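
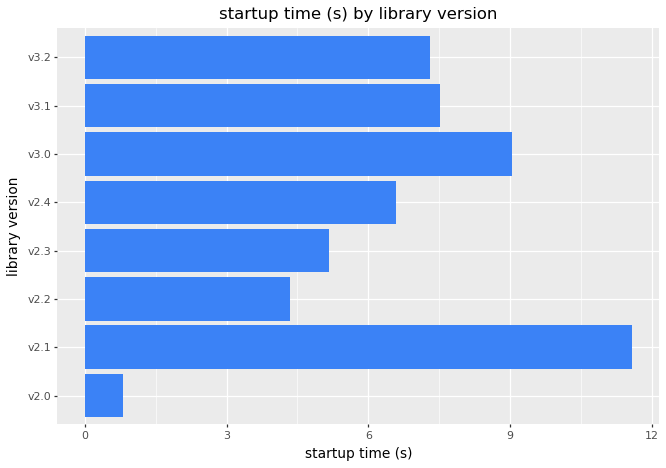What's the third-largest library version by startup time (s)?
Top 4: v2.1 ≈ 12, v3.0 ≈ 9, v3.1 ≈ 8, v3.2 ≈ 7.

v3.1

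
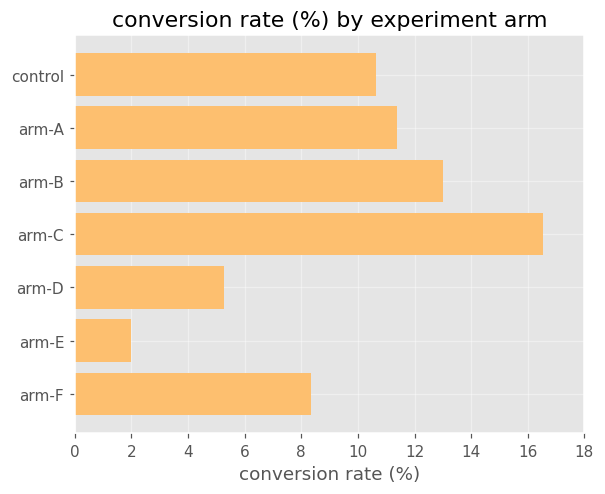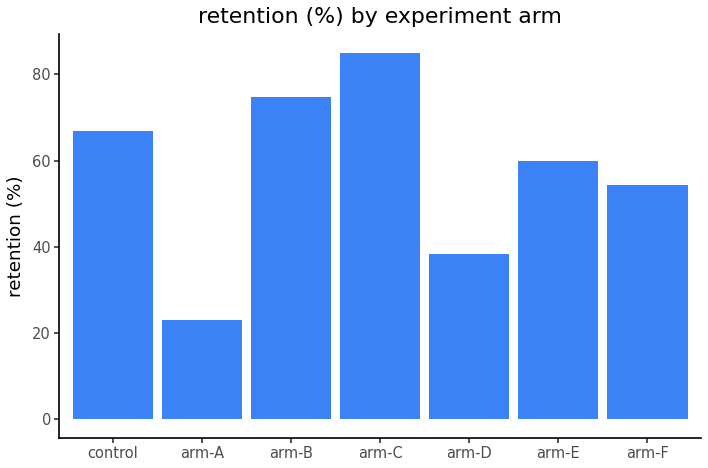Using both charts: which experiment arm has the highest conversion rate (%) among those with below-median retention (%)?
Chart 2 median retention (%) ≈ 60; below-median experiment arms: arm-A, arm-D, arm-F. Among those, arm-A has the highest conversion rate (%) (≈ 12).

arm-A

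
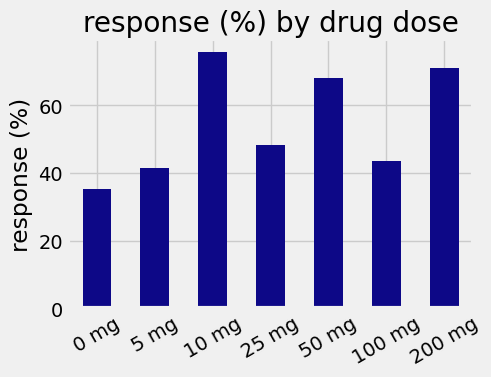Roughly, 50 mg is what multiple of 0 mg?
50 mg ≈ 70, 0 mg ≈ 40; 70/40 ≈ 1.75.

≈ 1.75×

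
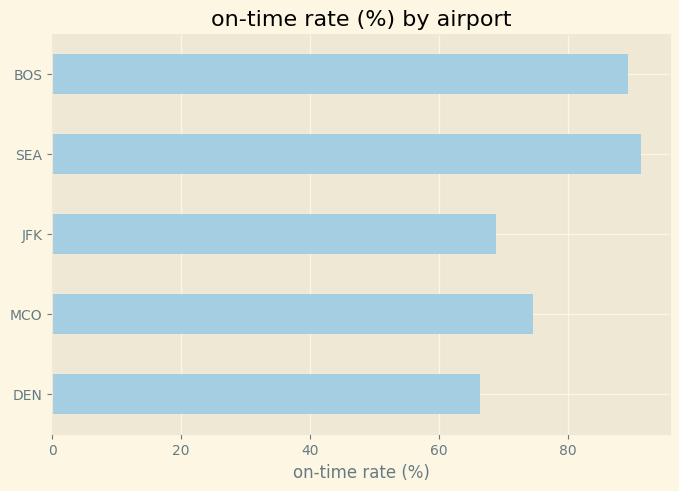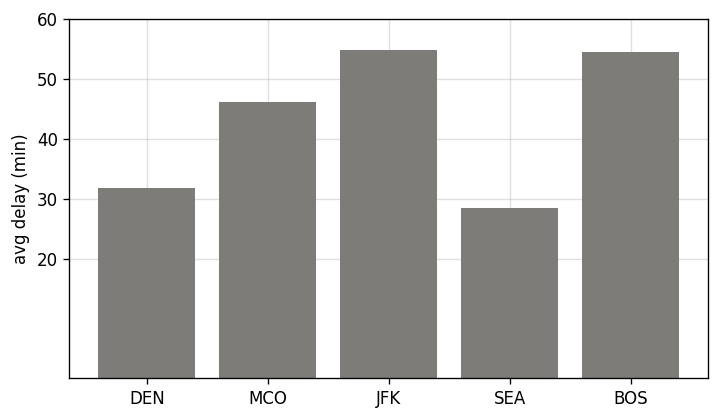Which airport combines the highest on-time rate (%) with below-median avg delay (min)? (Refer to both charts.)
Chart 2 median avg delay (min) ≈ 50; below-median airports: DEN, SEA. Among those, SEA has the highest on-time rate (%) (≈ 90).

SEA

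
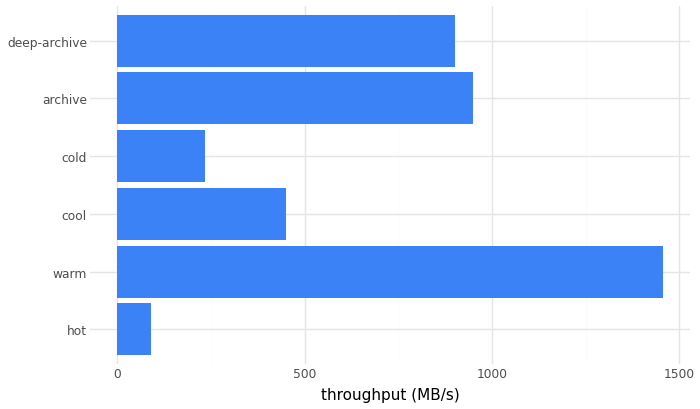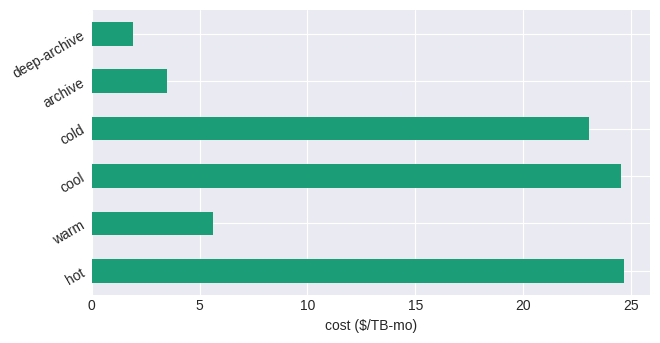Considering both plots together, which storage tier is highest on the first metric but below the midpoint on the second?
Chart 2 median cost ($/TB-mo) ≈ 15; below-median storage tiers: warm, archive, deep-archive. Among those, warm has the highest throughput (MB/s) (≈ 1400).

warm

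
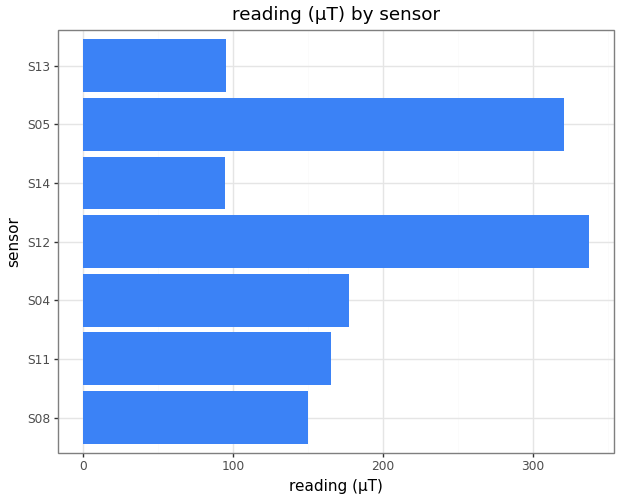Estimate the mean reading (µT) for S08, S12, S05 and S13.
≈ 225

(150 + 350 + 300 + 100) / 4 ≈ 225.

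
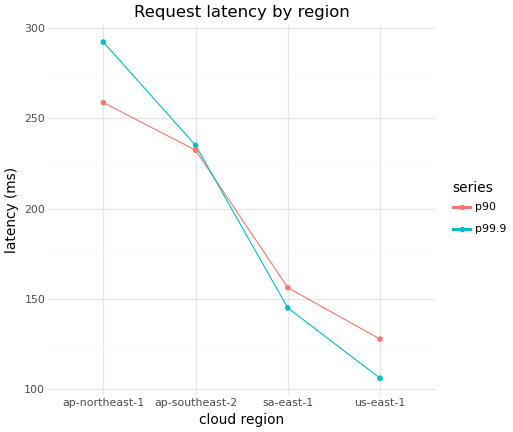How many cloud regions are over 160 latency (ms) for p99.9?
Above 160: ap-northeast-1, ap-southeast-2.

2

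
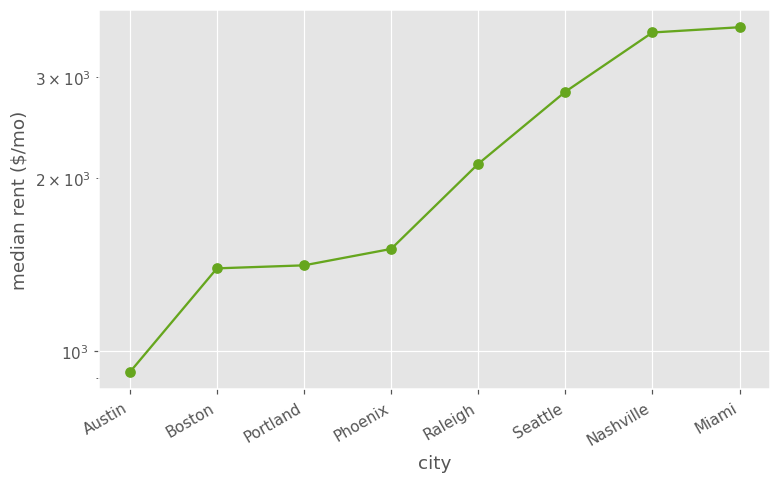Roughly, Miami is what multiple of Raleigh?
Miami ≈ 3500, Raleigh ≈ 2000; 3500/2000 ≈ 1.75.

≈ 1.75×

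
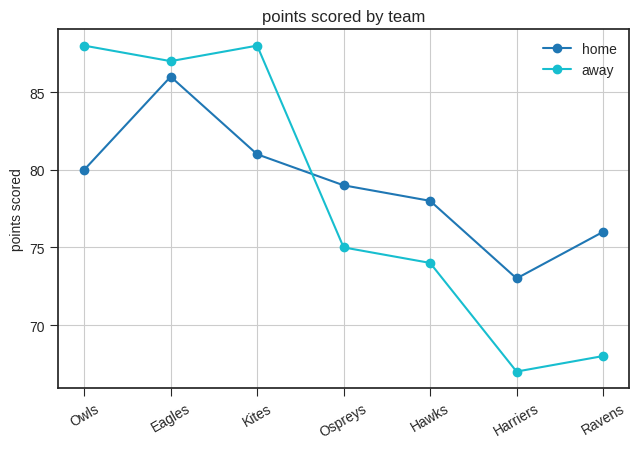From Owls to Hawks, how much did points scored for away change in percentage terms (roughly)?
Owls ≈ 88, Hawks ≈ 74; (74 − 88) / 88 ≈ -15.9%.

≈ -15.9%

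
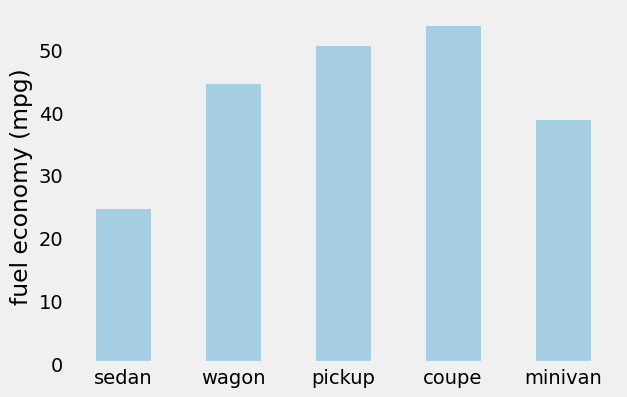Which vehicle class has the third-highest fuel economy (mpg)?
wagon

Top 4: coupe ≈ 55, pickup ≈ 50, wagon ≈ 45, minivan ≈ 40.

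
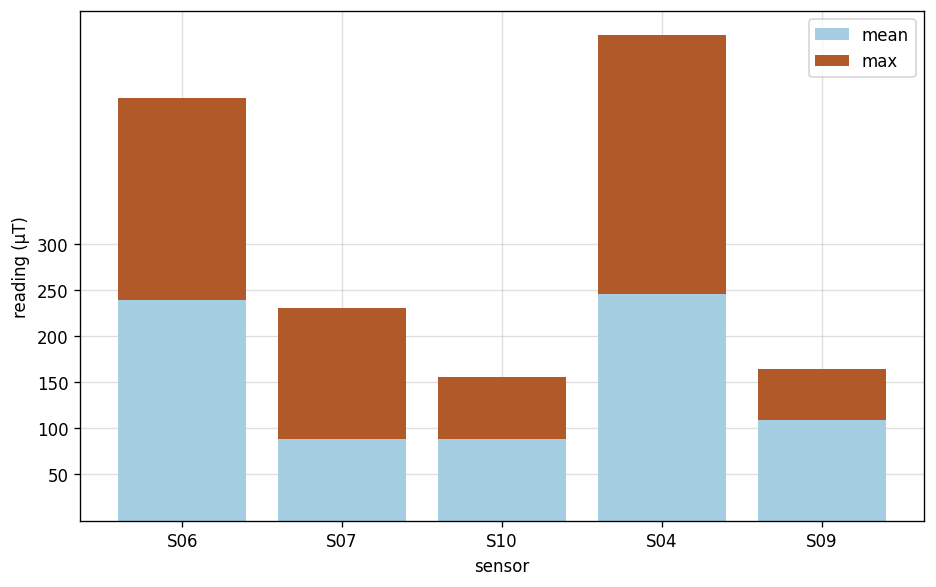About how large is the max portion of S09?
max top ≈ 150, bottom ≈ 100; segment ≈ 50.

≈ 50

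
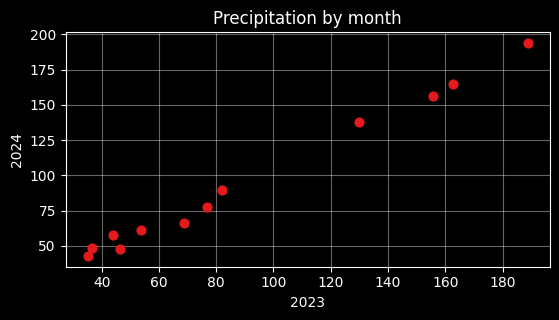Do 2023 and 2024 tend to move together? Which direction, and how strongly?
positive, strong

Points are positively correlated; strong (|r| ≈ 1.0).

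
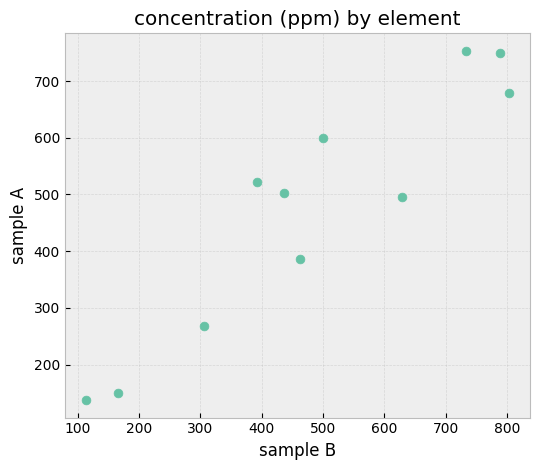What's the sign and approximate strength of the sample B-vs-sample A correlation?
Points are positively correlated; strong (|r| ≈ 0.9).

positive, strong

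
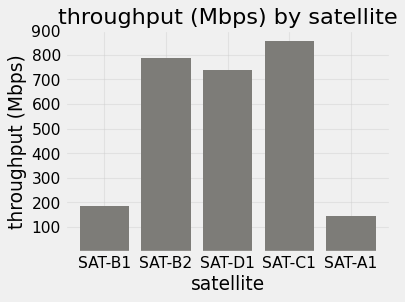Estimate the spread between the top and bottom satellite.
Max SAT-C1 ≈ 900, min SAT-A1 ≈ 100; range ≈ 800.

≈ 800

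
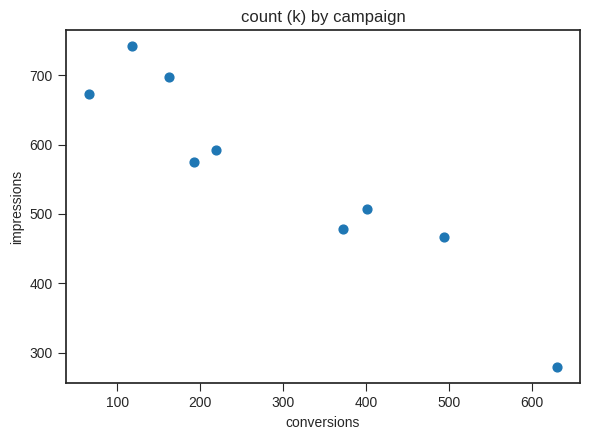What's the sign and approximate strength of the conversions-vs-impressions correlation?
Points are negatively correlated; strong (|r| ≈ 0.9).

negative, strong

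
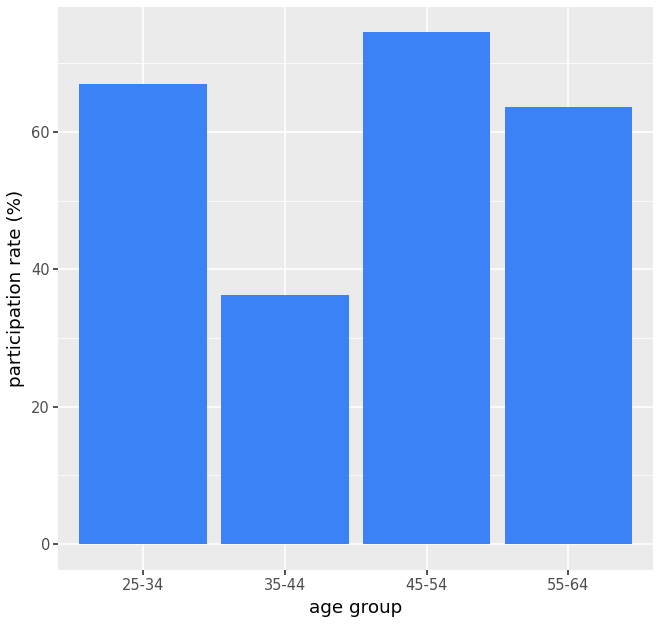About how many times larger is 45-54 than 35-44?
≈ 1.75×

45-54 ≈ 70, 35-44 ≈ 40; 70/40 ≈ 1.75.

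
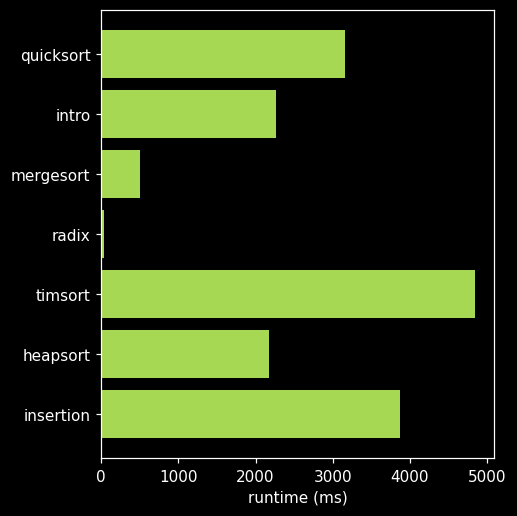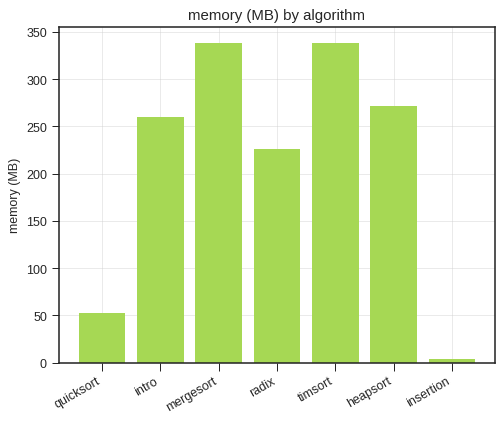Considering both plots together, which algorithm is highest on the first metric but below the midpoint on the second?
Chart 2 median memory (MB) ≈ 250; below-median algorithms: quicksort, radix, insertion. Among those, insertion has the highest runtime (ms) (≈ 4000).

insertion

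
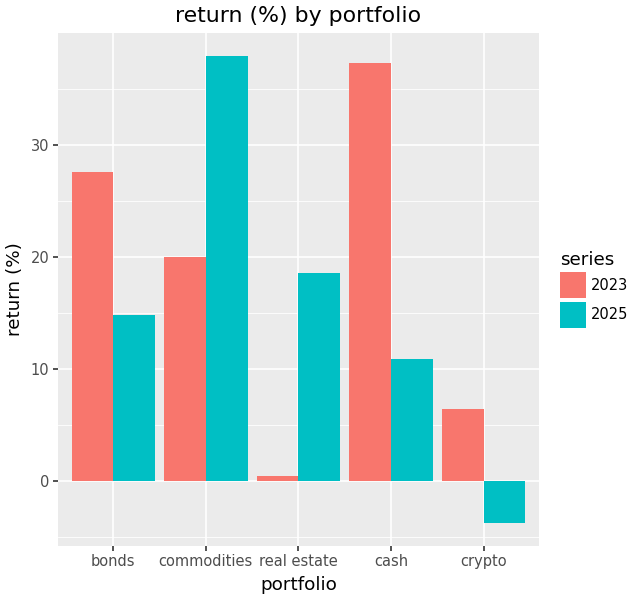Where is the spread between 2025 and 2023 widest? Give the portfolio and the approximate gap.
cash: 2025 ≈ 10, 2023 ≈ 35 → gap ≈ 25. Next-largest (real estate) is only ≈ 20.

cash, ≈ 25 %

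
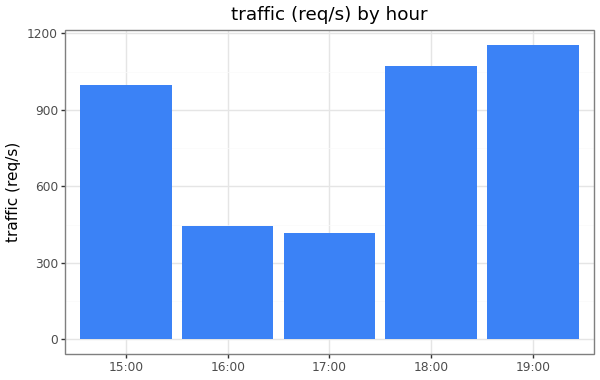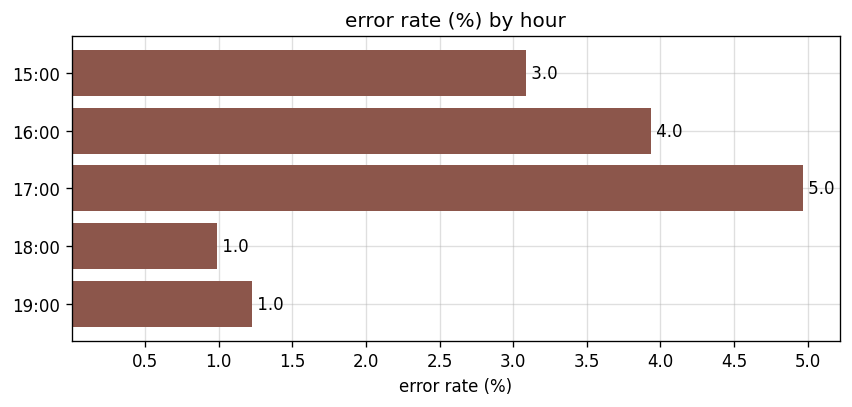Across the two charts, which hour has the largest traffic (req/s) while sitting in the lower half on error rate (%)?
Chart 2 median error rate (%) ≈ 3; below-median hours: 18:00, 19:00. Among those, 19:00 has the highest traffic (req/s) (≈ 1200).

19:00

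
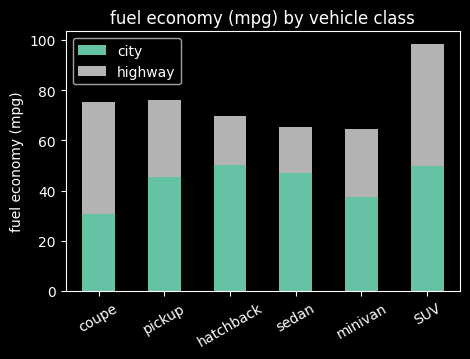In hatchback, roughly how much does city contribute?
city top ≈ 50, bottom ≈ 0; segment ≈ 50.

≈ 50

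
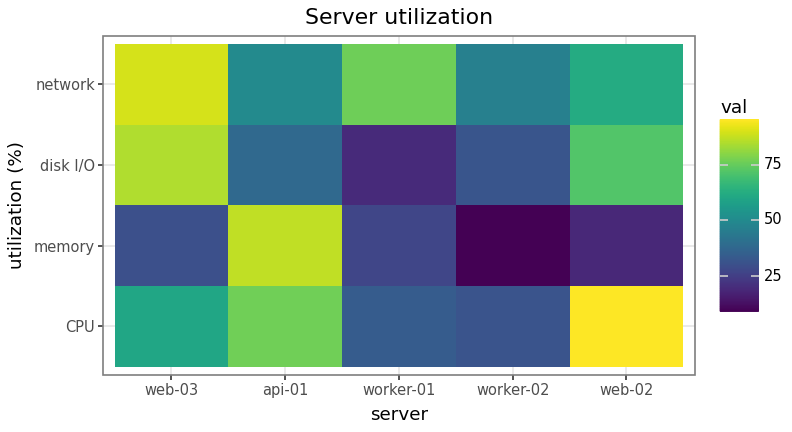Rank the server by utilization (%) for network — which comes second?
Top 3 for network: web-03 ≈ 90, worker-01 ≈ 80, web-02 ≈ 60.

worker-01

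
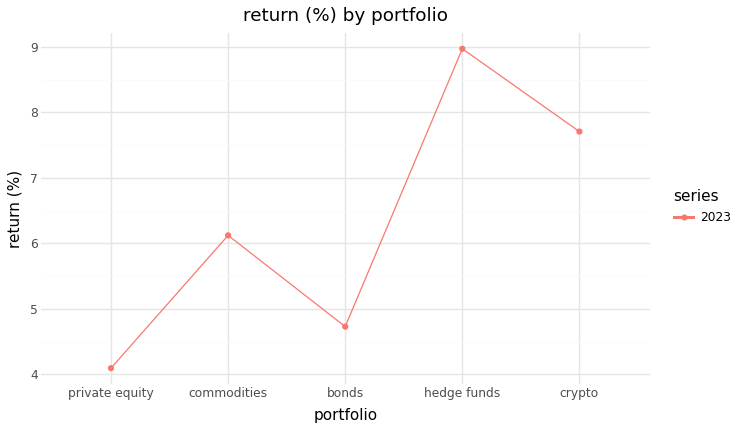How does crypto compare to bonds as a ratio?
crypto ≈ 7.5, bonds ≈ 4.5; 7.5/4.5 ≈ 1.67.

≈ 1.67×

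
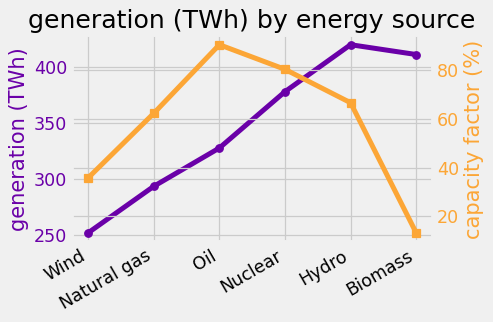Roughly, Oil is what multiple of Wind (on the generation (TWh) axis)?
≈ 1.23×

Oil ≈ 320, Wind ≈ 260; 320/260 ≈ 1.23.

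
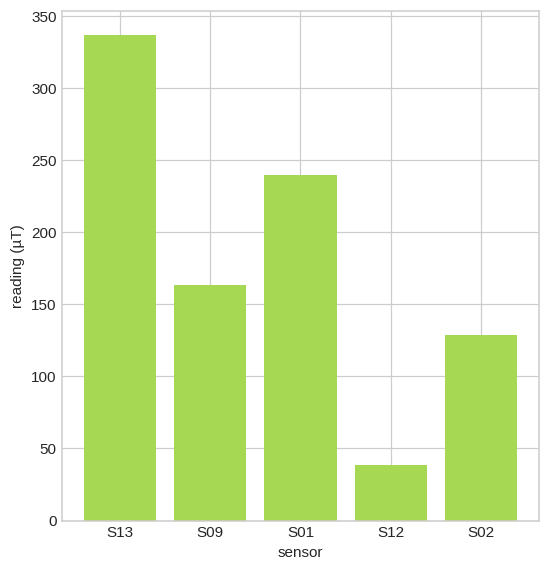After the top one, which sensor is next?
S01

Top 3: S13 ≈ 350, S01 ≈ 250, S09 ≈ 150.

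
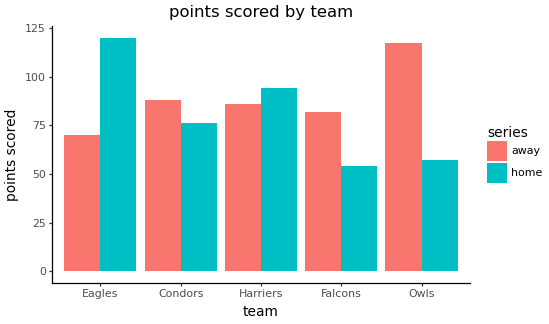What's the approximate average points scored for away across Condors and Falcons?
(90 + 80) / 2 ≈ 85.

≈ 85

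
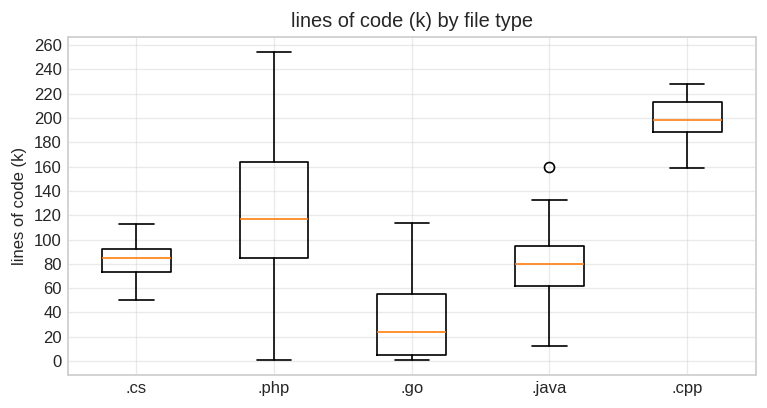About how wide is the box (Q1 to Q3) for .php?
≈ 80

Q3 ≈ 160, Q1 ≈ 80; IQR ≈ 80.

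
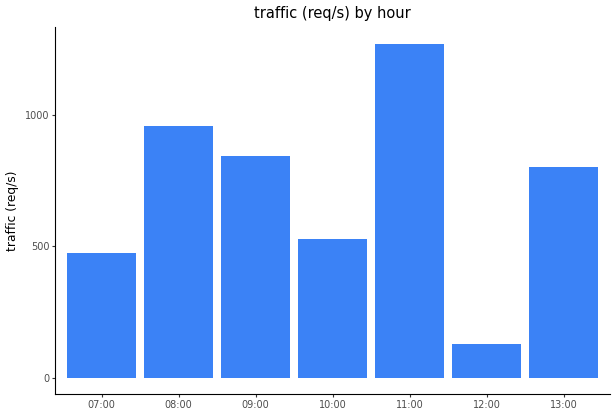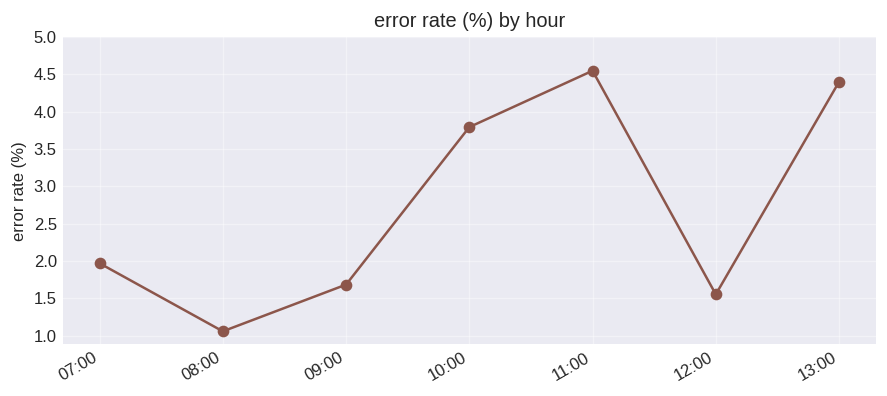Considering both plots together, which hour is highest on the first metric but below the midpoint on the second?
08:00

Chart 2 median error rate (%) ≈ 2; below-median hours: 08:00, 09:00, 12:00. Among those, 08:00 has the highest traffic (req/s) (≈ 1000).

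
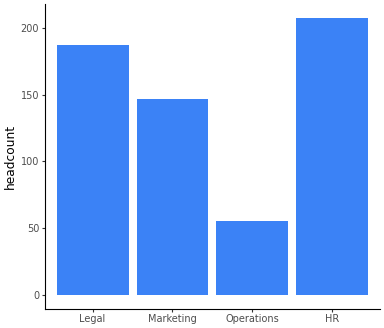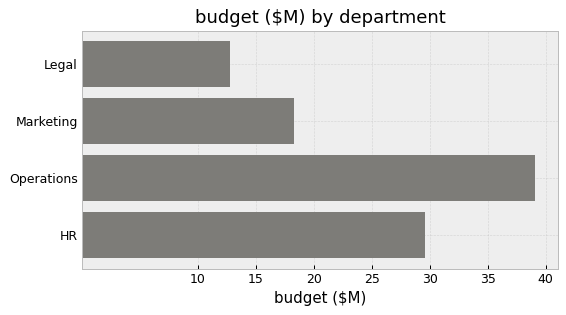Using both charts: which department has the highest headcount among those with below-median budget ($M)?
Chart 2 median budget ($M) ≈ 25; below-median departments: Legal, Marketing. Among those, Legal has the highest headcount (≈ 180).

Legal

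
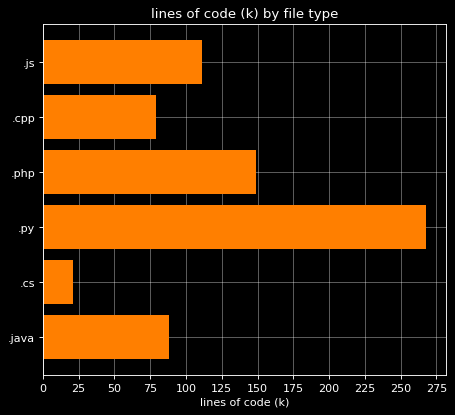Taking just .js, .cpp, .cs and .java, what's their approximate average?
(100 + 75 + 25 + 100) / 4 ≈ 75.

≈ 75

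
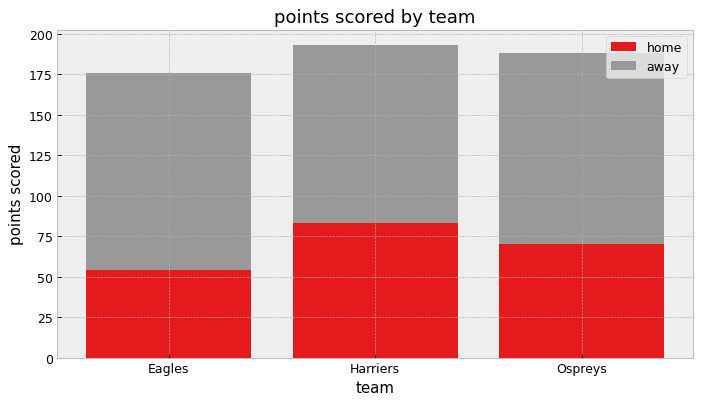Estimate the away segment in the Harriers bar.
away top ≈ 200, bottom ≈ 80; segment ≈ 120.

≈ 120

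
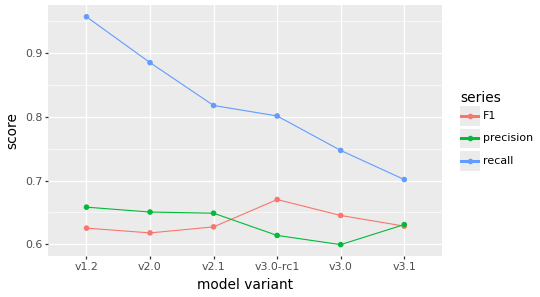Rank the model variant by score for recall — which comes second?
v2.0

Top 3 for recall: v1.2 ≈ 0.95, v2.0 ≈ 0.90, v2.1 ≈ 0.80.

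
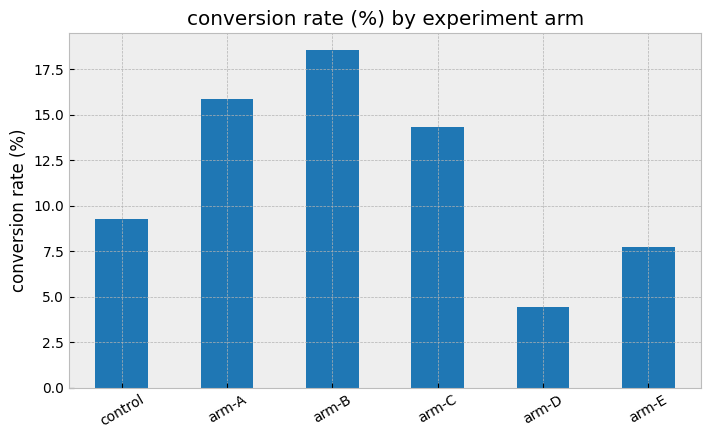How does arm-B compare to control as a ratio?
≈ 1.8×

arm-B ≈ 18, control ≈ 10; 18/10 ≈ 1.8.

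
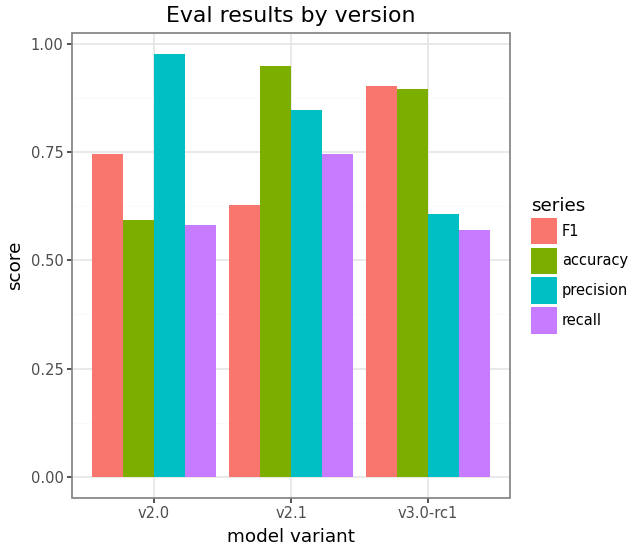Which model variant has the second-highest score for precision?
Top 3 for precision: v2.0 ≈ 1.0, v2.1 ≈ 0.8, v3.0-rc1 ≈ 0.6.

v2.1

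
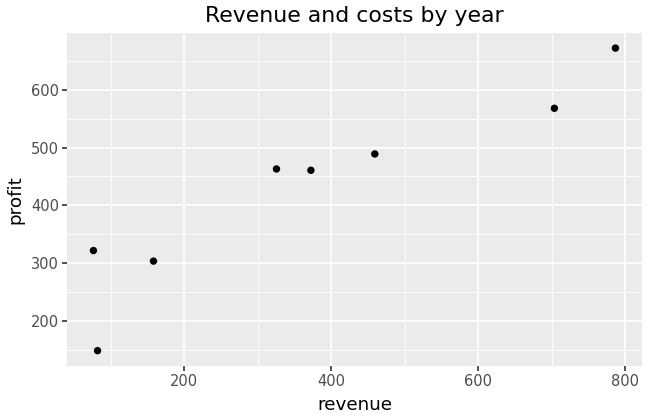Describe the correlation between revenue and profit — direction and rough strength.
Points are positively correlated; strong (|r| ≈ 0.9).

positive, strong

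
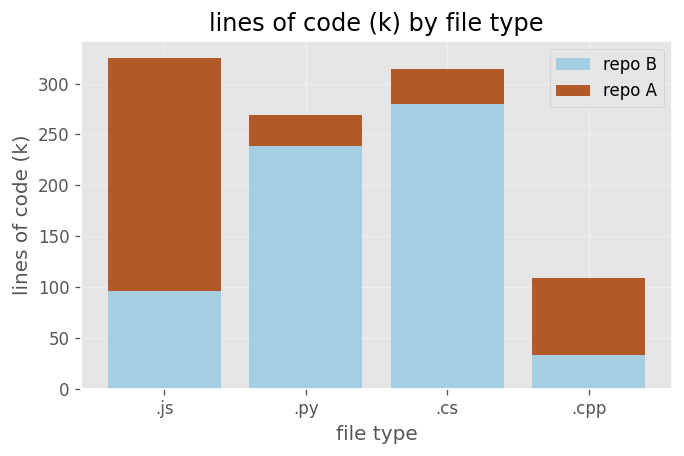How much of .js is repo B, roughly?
≈ 100

repo B top ≈ 100, bottom ≈ 0; segment ≈ 100.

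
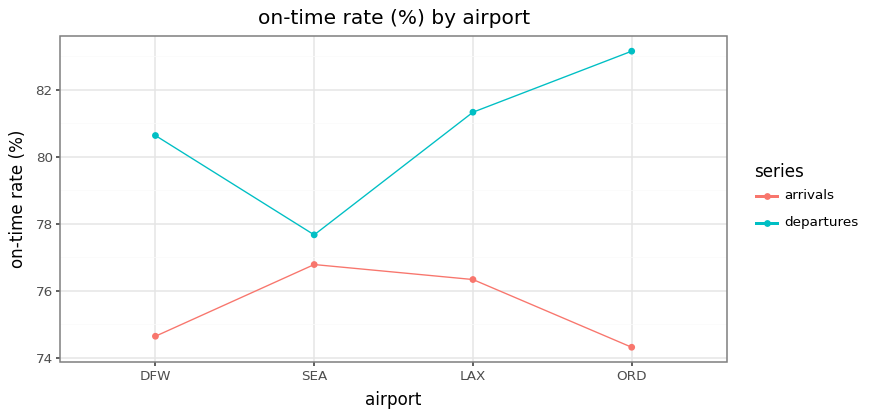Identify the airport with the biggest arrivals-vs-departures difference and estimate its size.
ORD, ≈ 9 %

ORD: arrivals ≈ 74, departures ≈ 83 → gap ≈ 9. Next-largest (DFW) is only ≈ 6.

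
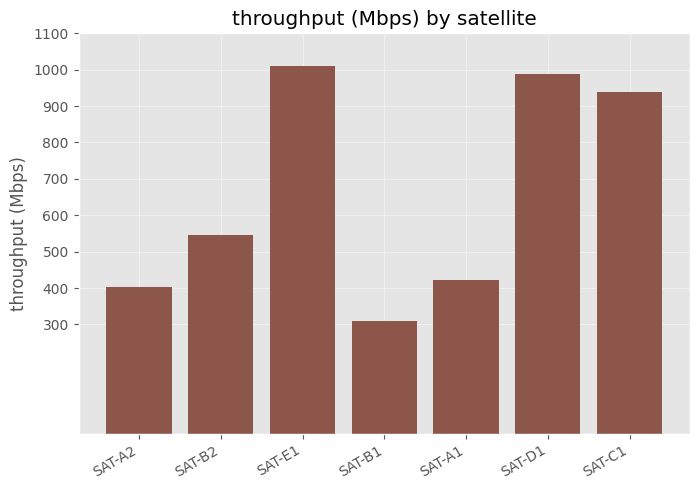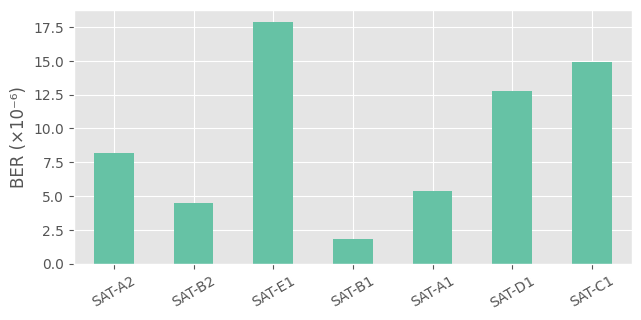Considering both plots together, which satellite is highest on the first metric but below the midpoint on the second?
SAT-B2

Chart 2 median BER (×10⁻⁶) ≈ 8; below-median satellites: SAT-B2, SAT-B1, SAT-A1. Among those, SAT-B2 has the highest throughput (Mbps) (≈ 500).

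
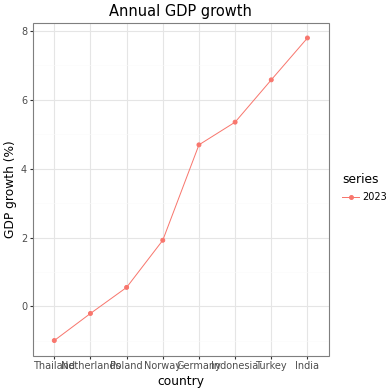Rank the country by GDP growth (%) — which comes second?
Turkey

Top 3: India ≈ 8, Turkey ≈ 7, Indonesia ≈ 5.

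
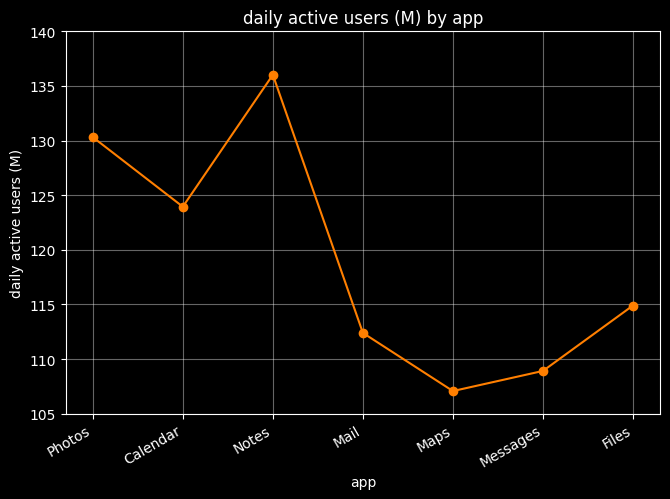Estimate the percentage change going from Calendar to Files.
Calendar ≈ 125, Files ≈ 115; (115 − 125) / 125 ≈ -8%.

≈ -8%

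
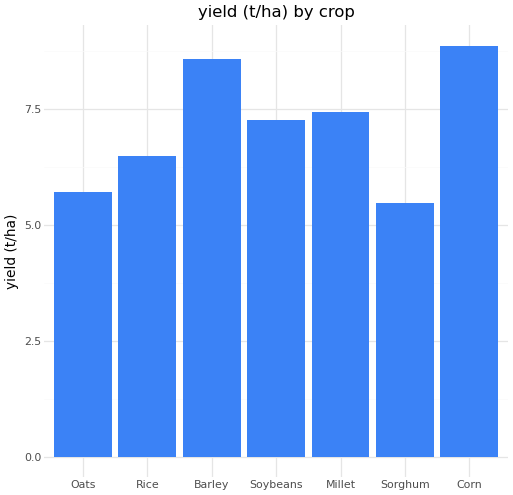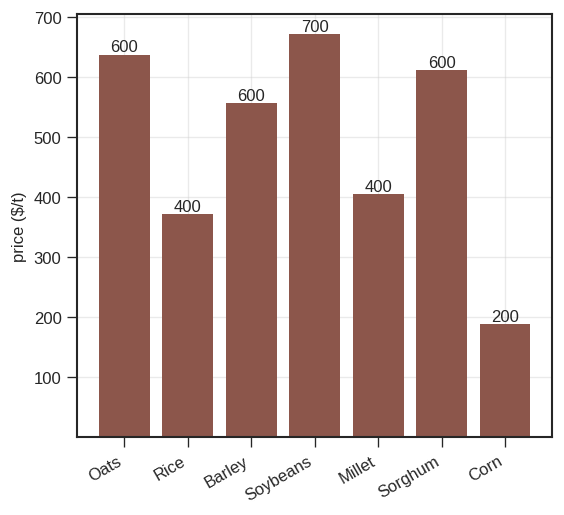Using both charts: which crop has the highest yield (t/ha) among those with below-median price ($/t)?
Corn

Chart 2 median price ($/t) ≈ 600; below-median crops: Rice, Millet, Corn. Among those, Corn has the highest yield (t/ha) (≈ 9).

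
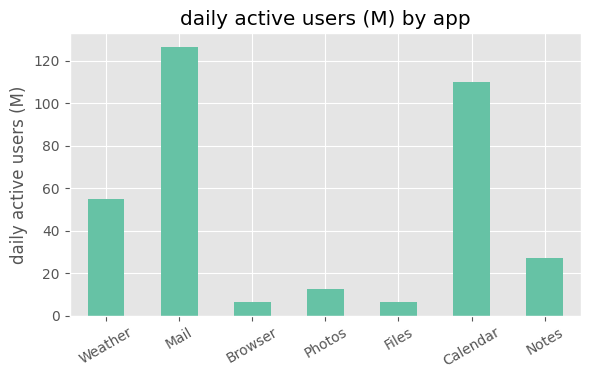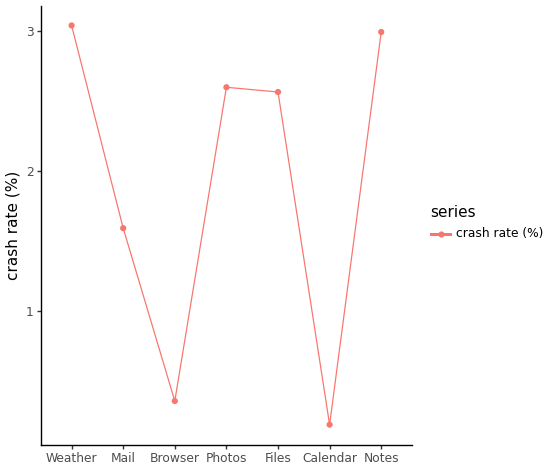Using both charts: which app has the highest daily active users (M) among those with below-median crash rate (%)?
Mail

Chart 2 median crash rate (%) ≈ 2.5; below-median apps: Mail, Browser, Calendar. Among those, Mail has the highest daily active users (M) (≈ 120).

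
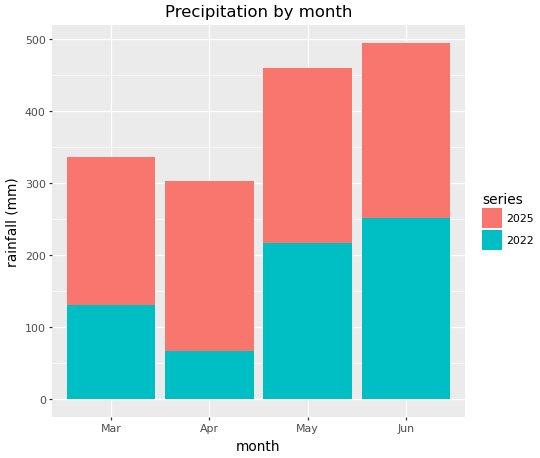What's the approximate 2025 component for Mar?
2025 top ≈ 350, bottom ≈ 150; segment ≈ 200.

≈ 200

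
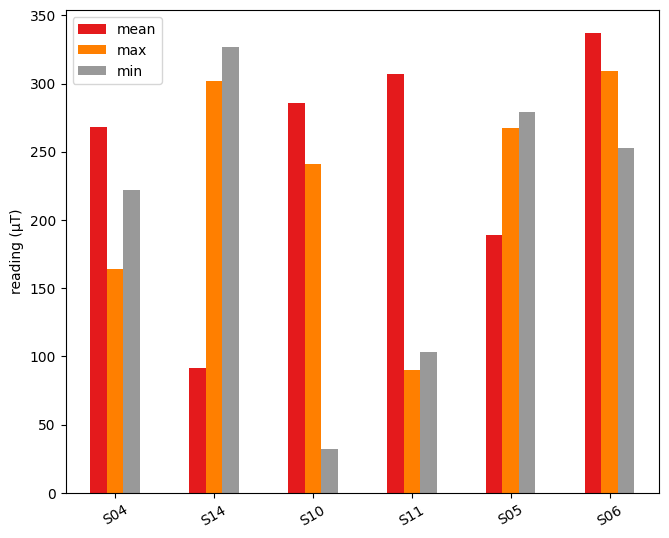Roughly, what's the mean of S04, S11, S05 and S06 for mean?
≈ 275

(250 + 300 + 200 + 350) / 4 ≈ 275.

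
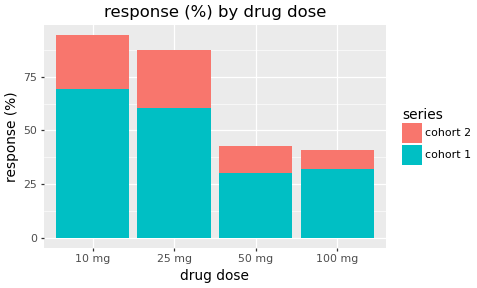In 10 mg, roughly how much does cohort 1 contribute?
≈ 70

cohort 1 top ≈ 70, bottom ≈ 0; segment ≈ 70.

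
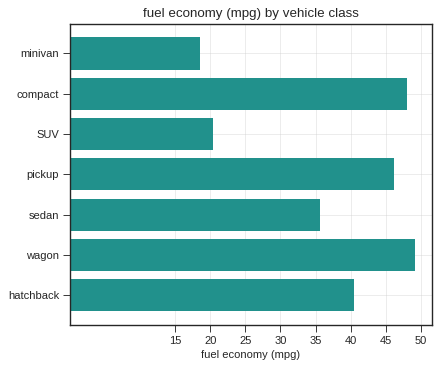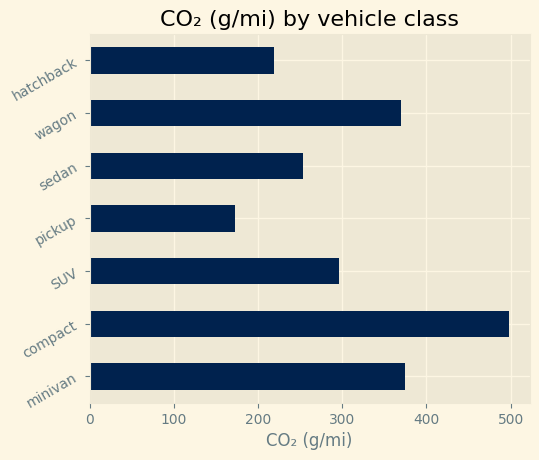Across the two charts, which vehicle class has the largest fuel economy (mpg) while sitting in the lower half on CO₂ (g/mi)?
Chart 2 median CO₂ (g/mi) ≈ 300; below-median vehicle classes: pickup, sedan, hatchback. Among those, pickup has the highest fuel economy (mpg) (≈ 45).

pickup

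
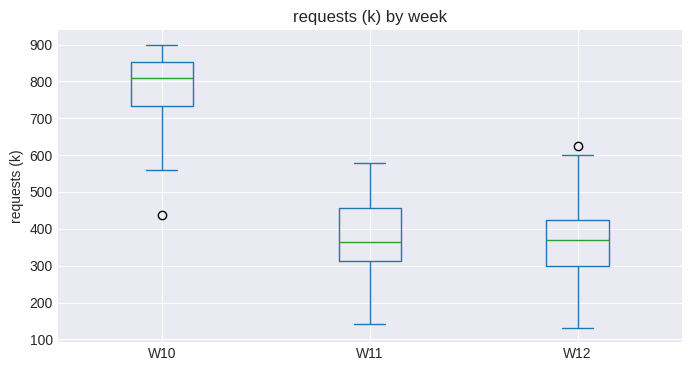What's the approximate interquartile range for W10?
≈ 100

Q3 ≈ 850, Q1 ≈ 750; IQR ≈ 100.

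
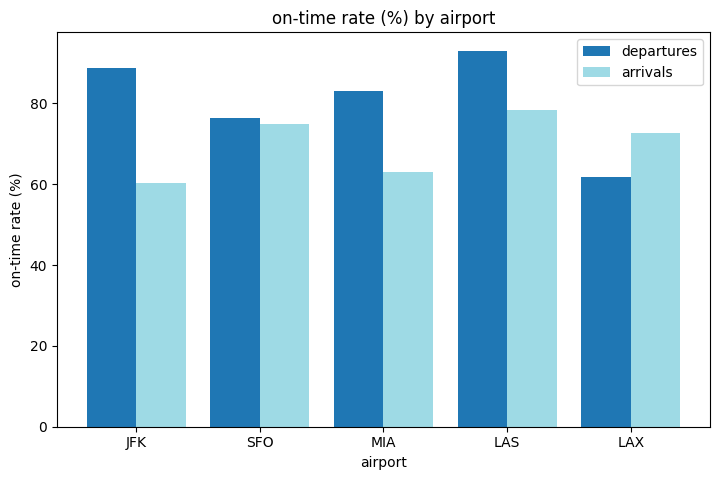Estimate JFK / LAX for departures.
JFK ≈ 90, LAX ≈ 60; 90/60 ≈ 1.5.

≈ 1.5×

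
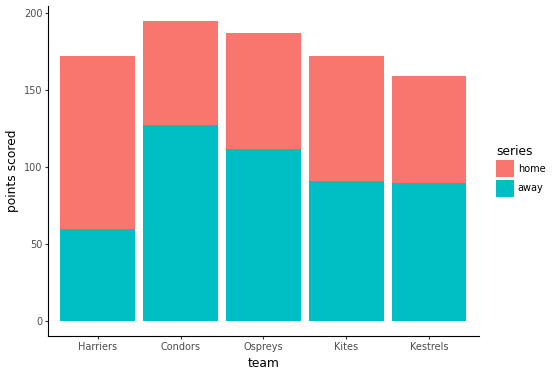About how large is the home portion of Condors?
≈ 80

home top ≈ 200, bottom ≈ 120; segment ≈ 80.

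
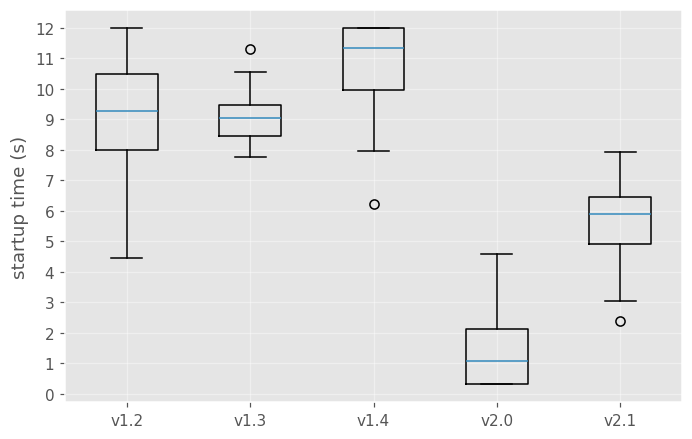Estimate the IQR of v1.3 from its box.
≈ 1

Q3 ≈ 9, Q1 ≈ 8; IQR ≈ 1.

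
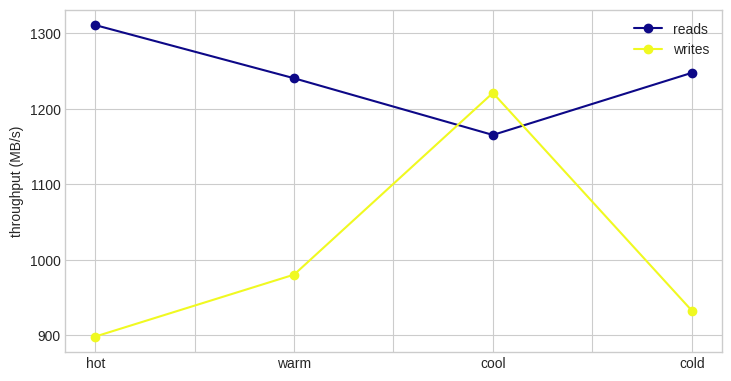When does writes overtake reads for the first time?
cool

warm: writes ≈ 1000 vs reads ≈ 1250 (not yet); cool: writes ≈ 1200 vs reads ≈ 1150 (first crossover).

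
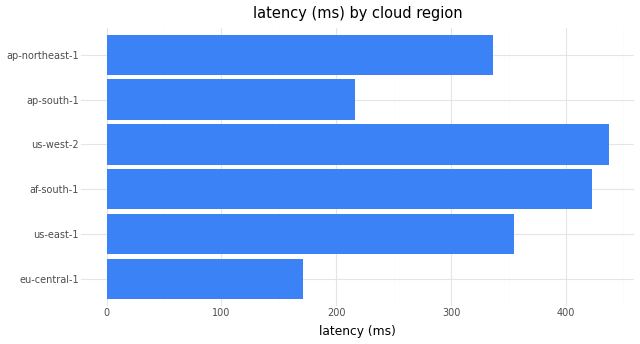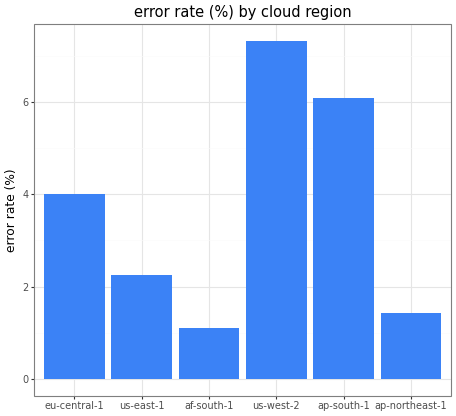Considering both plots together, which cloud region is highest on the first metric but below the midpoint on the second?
Chart 2 median error rate (%) ≈ 3; below-median cloud regions: us-east-1, af-south-1, ap-northeast-1. Among those, af-south-1 has the highest latency (ms) (≈ 400).

af-south-1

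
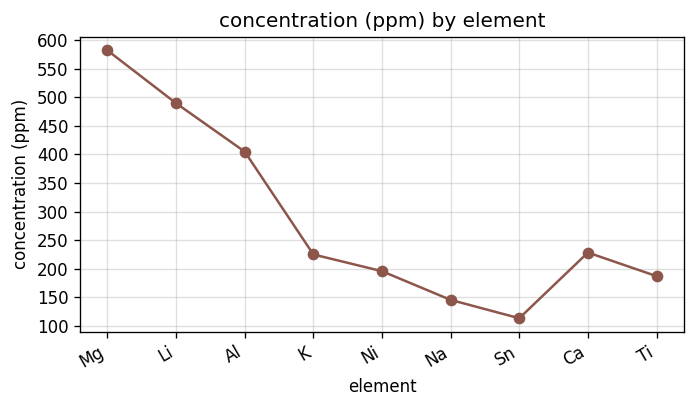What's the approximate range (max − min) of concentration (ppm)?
≈ 500

Max Mg ≈ 600, min Sn ≈ 100; range ≈ 500.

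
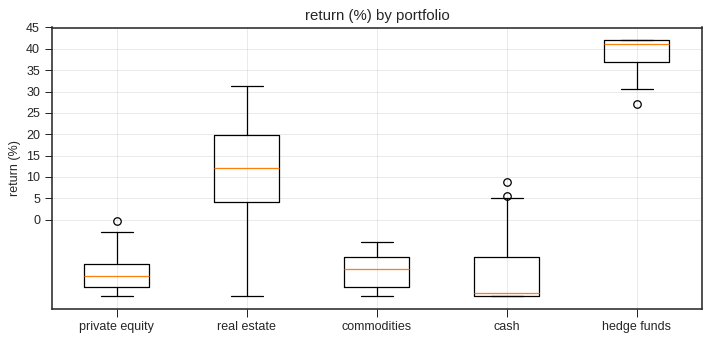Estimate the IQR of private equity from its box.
Q3 ≈ -10, Q1 ≈ -15; IQR ≈ 5.

≈ 5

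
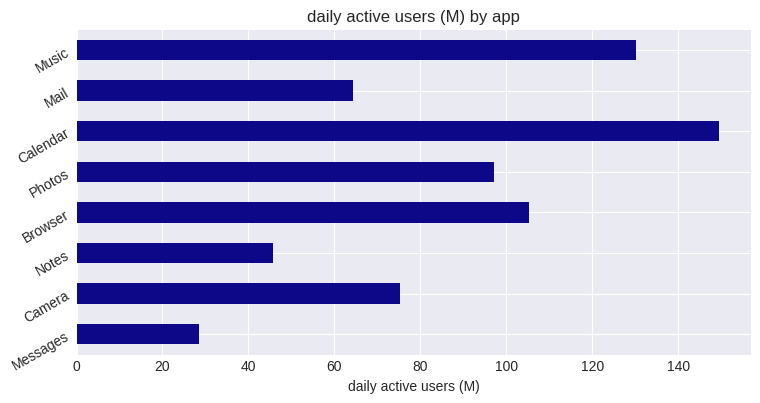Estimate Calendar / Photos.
Calendar ≈ 140, Photos ≈ 100; 140/100 ≈ 1.4.

≈ 1.4×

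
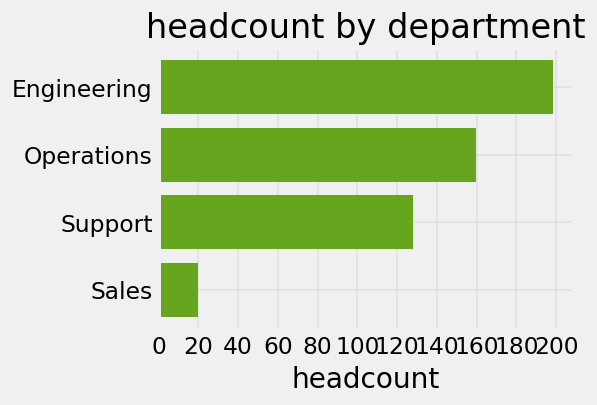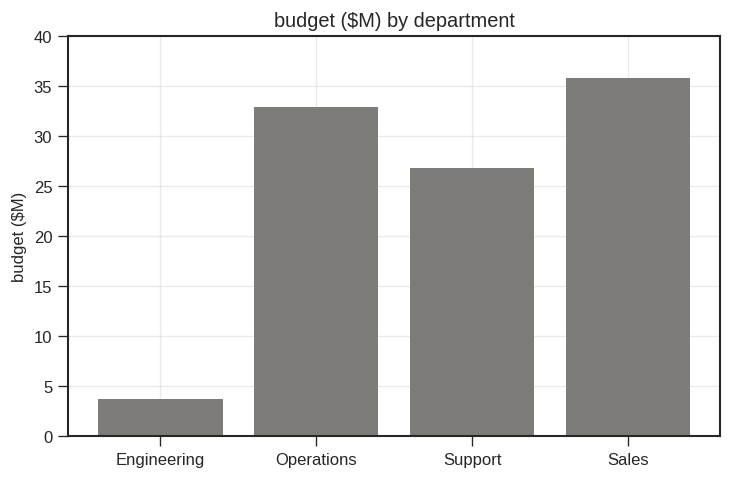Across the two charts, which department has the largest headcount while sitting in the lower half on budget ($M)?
Engineering

Chart 2 median budget ($M) ≈ 30; below-median departments: Engineering, Support. Among those, Engineering has the highest headcount (≈ 200).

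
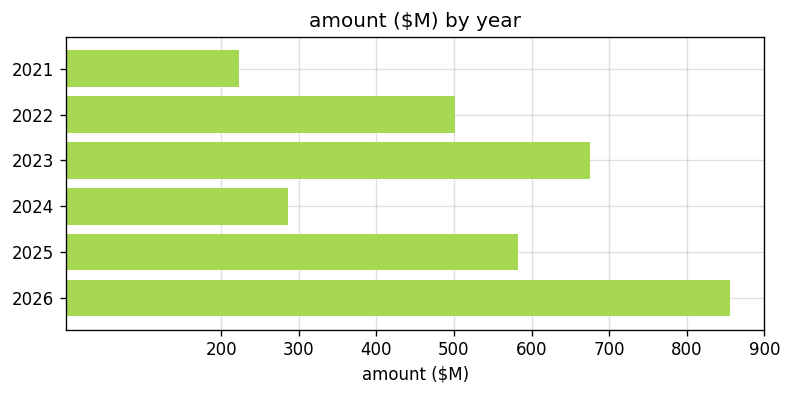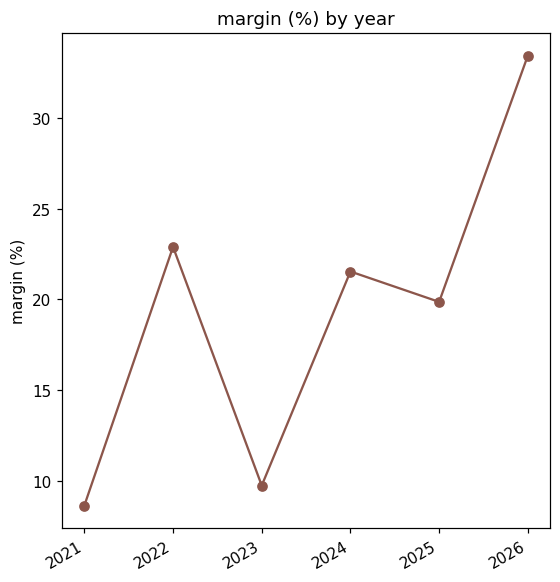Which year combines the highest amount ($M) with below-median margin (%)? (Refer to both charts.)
2023

Chart 2 median margin (%) ≈ 20; below-median years: 2021, 2023, 2025. Among those, 2023 has the highest amount ($M) (≈ 700).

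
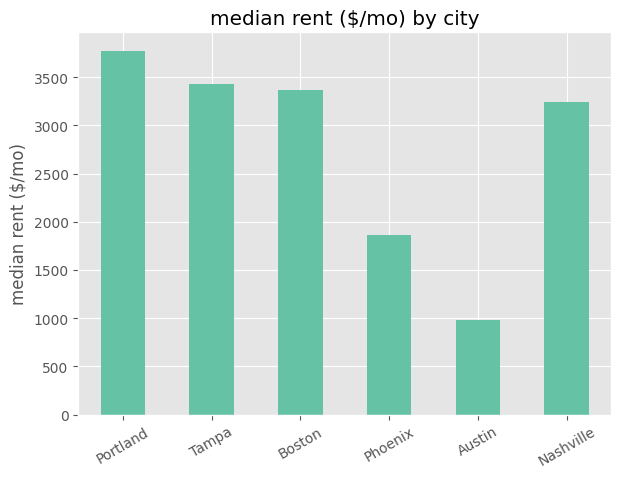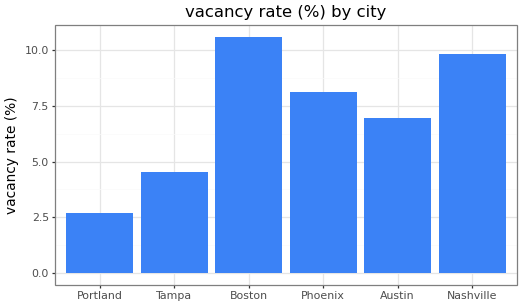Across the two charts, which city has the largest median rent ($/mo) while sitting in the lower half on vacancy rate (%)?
Chart 2 median vacancy rate (%) ≈ 8; below-median cities: Portland, Tampa, Austin. Among those, Portland has the highest median rent ($/mo) (≈ 4000).

Portland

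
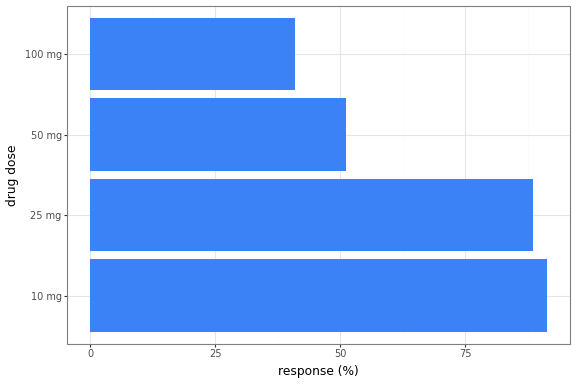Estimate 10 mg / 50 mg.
≈ 1.8×

10 mg ≈ 90, 50 mg ≈ 50; 90/50 ≈ 1.8.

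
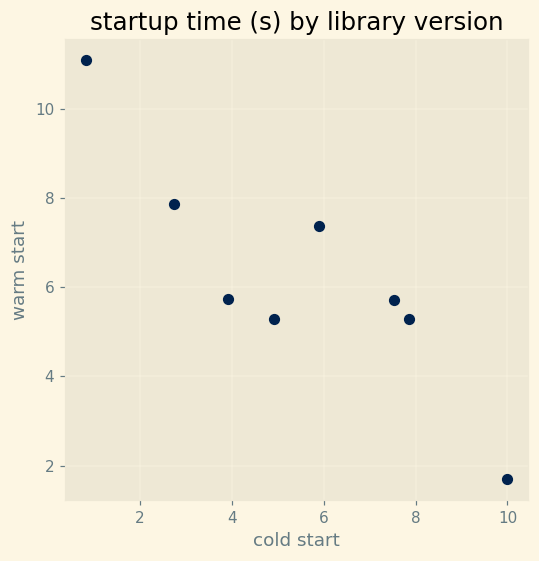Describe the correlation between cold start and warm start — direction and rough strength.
Points are negatively correlated; strong (|r| ≈ 0.9).

negative, strong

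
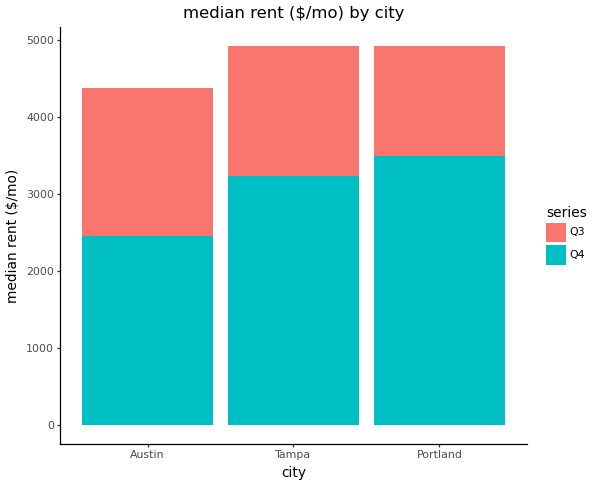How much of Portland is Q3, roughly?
≈ 1500

Q3 top ≈ 5000, bottom ≈ 3500; segment ≈ 1500.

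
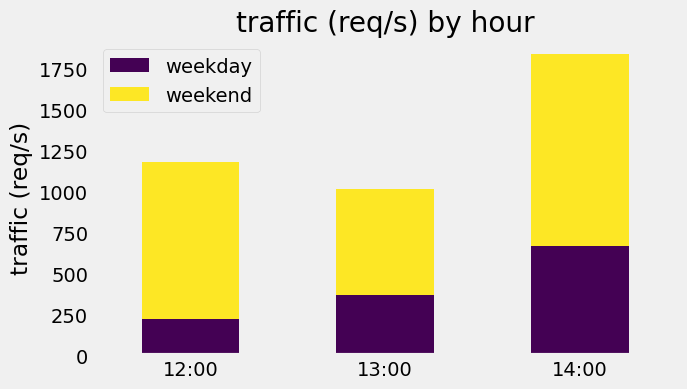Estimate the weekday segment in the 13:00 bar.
≈ 400

weekday top ≈ 400, bottom ≈ 0; segment ≈ 400.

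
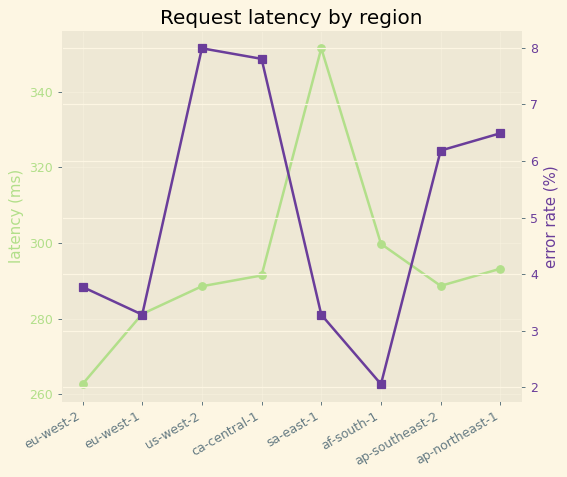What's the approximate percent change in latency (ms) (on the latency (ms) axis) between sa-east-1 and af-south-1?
sa-east-1 ≈ 350, af-south-1 ≈ 300; (300 − 350) / 350 ≈ -14.3%.

≈ -14.3%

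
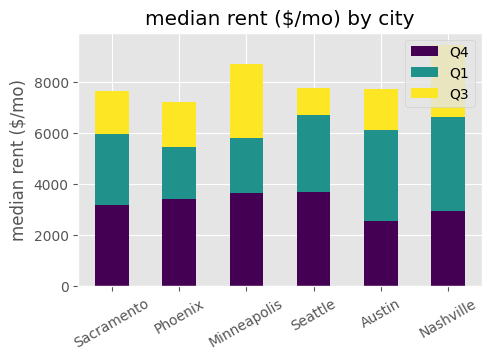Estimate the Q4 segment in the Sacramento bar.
Q4 top ≈ 3000, bottom ≈ 0; segment ≈ 3000.

≈ 3000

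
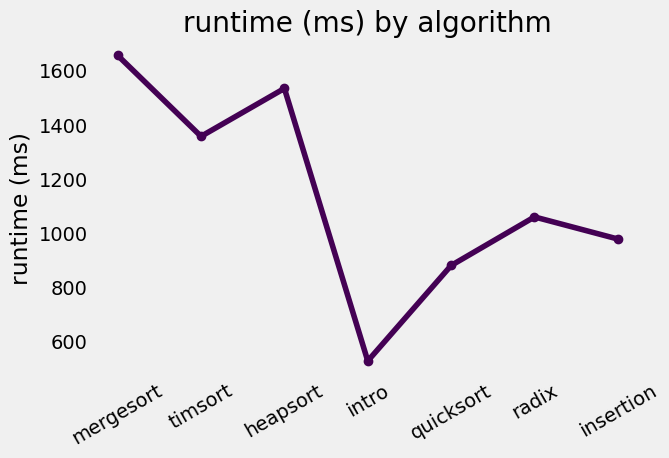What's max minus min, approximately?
Max mergesort ≈ 1700, min intro ≈ 500; range ≈ 1200.

≈ 1200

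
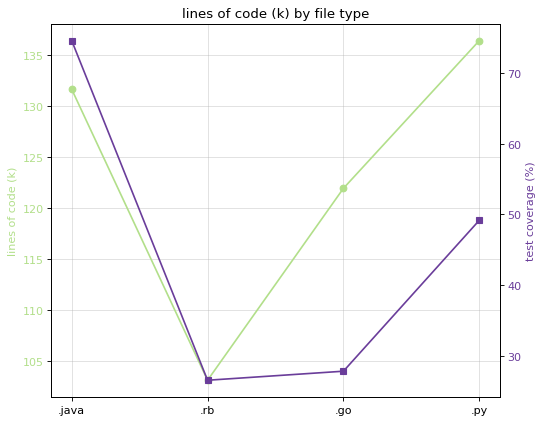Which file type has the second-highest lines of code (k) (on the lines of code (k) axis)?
.java

Top 3 (on the lines of code (k) axis): .py ≈ 135, .java ≈ 130, .go ≈ 120.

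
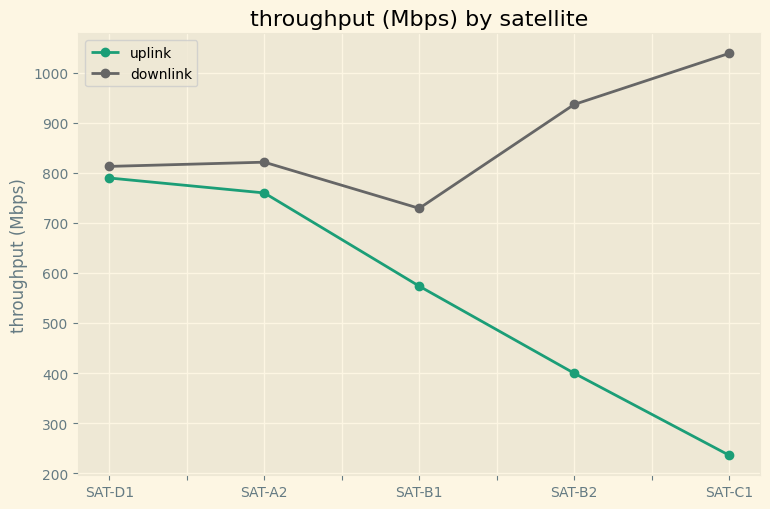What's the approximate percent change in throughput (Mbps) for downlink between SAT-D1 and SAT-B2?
≈ +12.5%

SAT-D1 ≈ 800, SAT-B2 ≈ 900; (900 − 800) / 800 ≈ +12.5%.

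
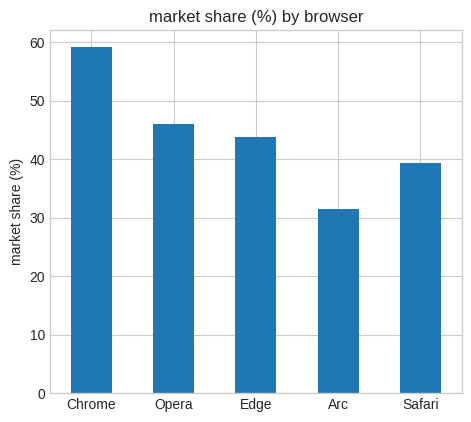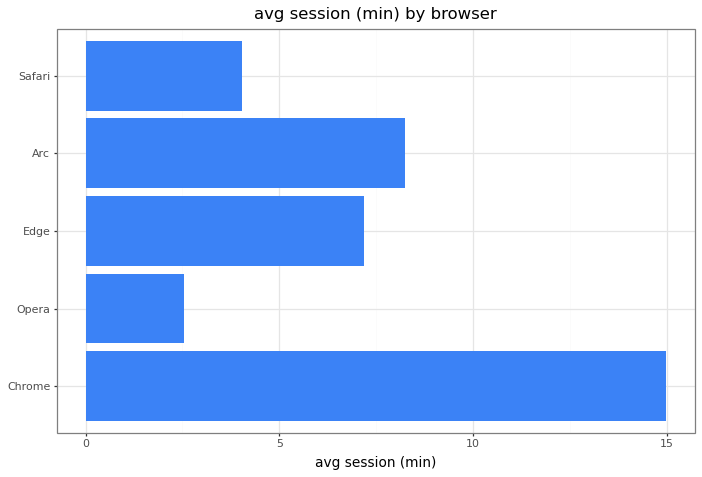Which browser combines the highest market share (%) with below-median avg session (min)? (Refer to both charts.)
Opera

Chart 2 median avg session (min) ≈ 8; below-median browsers: Opera, Safari. Among those, Opera has the highest market share (%) (≈ 50).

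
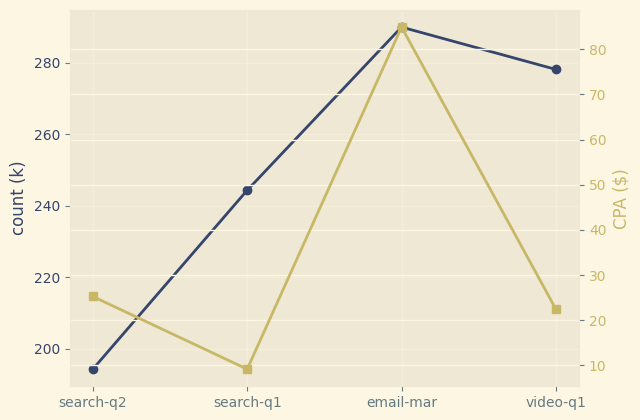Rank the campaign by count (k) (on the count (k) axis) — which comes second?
Top 3 (on the count (k) axis): email-mar ≈ 290, video-q1 ≈ 280, search-q1 ≈ 240.

video-q1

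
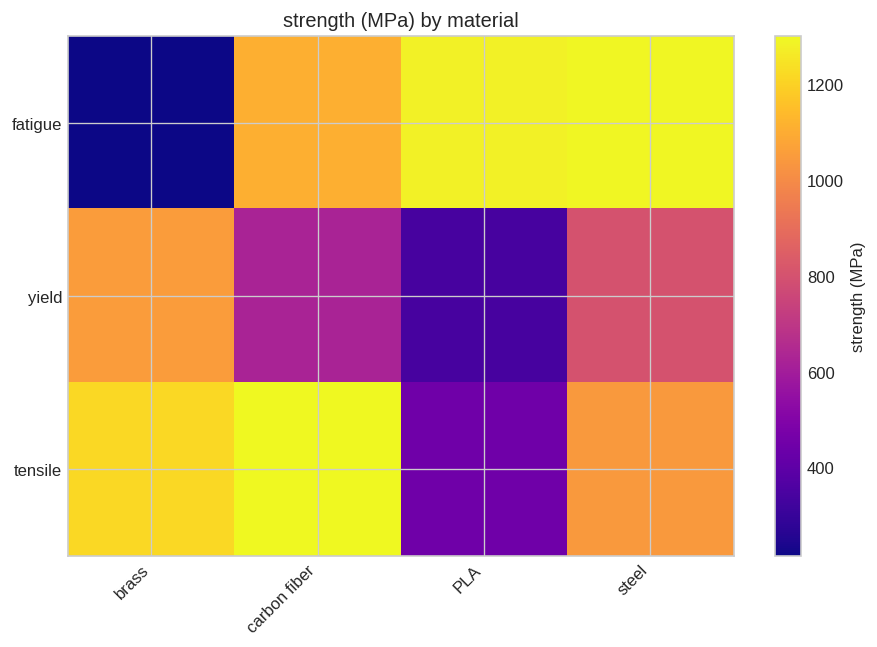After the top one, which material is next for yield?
steel

Top 3 for yield: brass ≈ 1100, steel ≈ 800, carbon fiber ≈ 600.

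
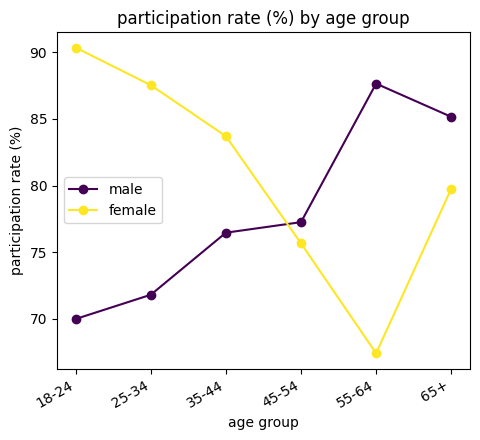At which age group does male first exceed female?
45-54

35-44: male ≈ 76 vs female ≈ 84 (not yet); 45-54: male ≈ 78 vs female ≈ 76 (first crossover).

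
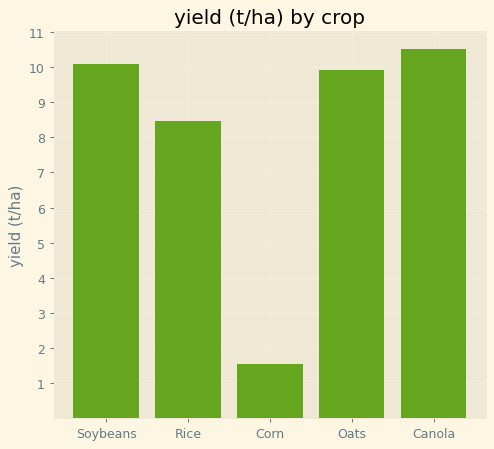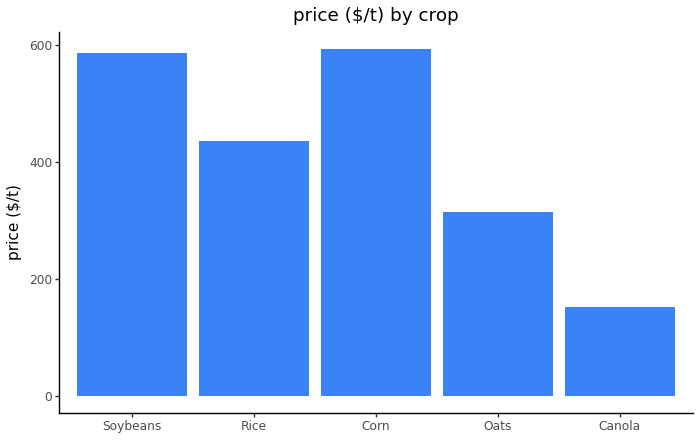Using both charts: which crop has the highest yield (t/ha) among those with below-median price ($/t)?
Canola

Chart 2 median price ($/t) ≈ 400; below-median crops: Oats, Canola. Among those, Canola has the highest yield (t/ha) (≈ 11).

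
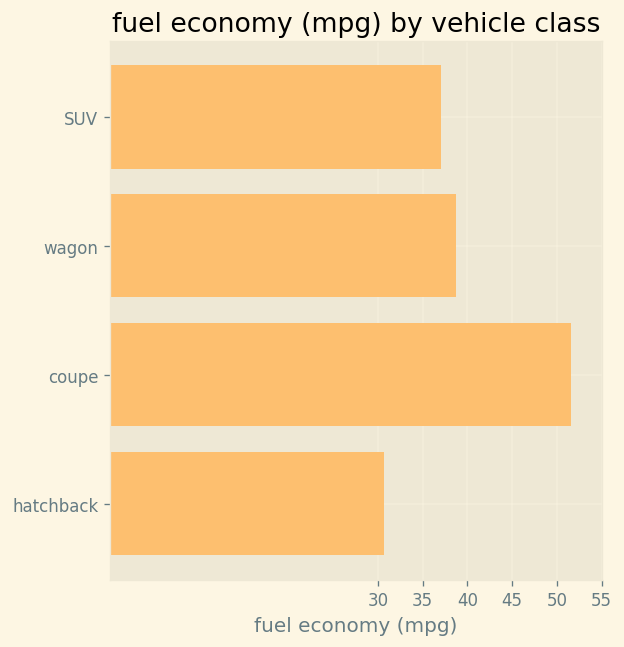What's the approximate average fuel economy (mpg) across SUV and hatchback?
(35 + 30) / 2 ≈ 32.

≈ 32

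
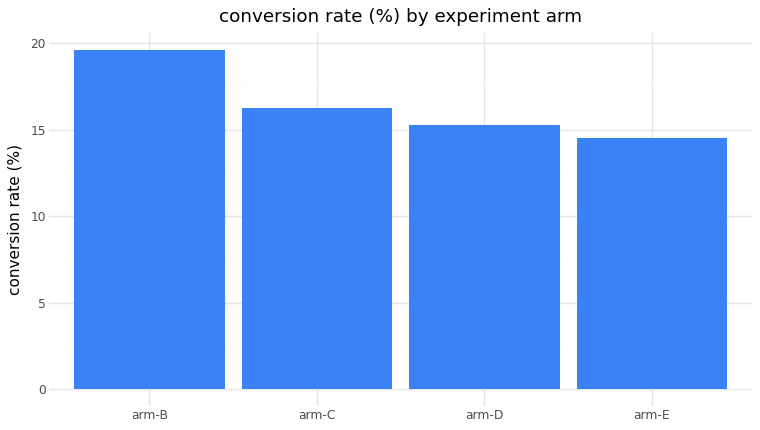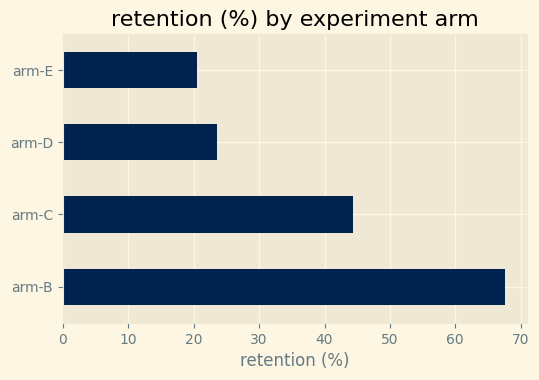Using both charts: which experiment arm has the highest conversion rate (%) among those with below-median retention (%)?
Chart 2 median retention (%) ≈ 30; below-median experiment arms: arm-D, arm-E. Among those, arm-D has the highest conversion rate (%) (≈ 16).

arm-D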